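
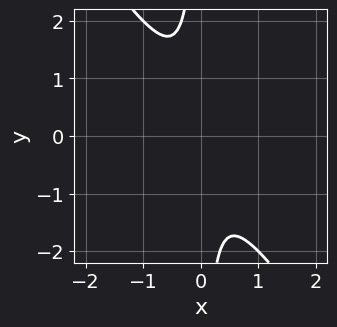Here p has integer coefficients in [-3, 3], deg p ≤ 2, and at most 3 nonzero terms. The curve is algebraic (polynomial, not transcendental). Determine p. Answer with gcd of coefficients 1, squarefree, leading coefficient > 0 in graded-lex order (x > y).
deg p = 2. No degree-1 curve has this shape.
Reading off the gridlines: the curve avoids every integer x-axis point in the box; the curve avoids every integer y-axis point in the box.
Assembling these constraints gives the stated polynomial.

3*x^2 + 2*x*y + 1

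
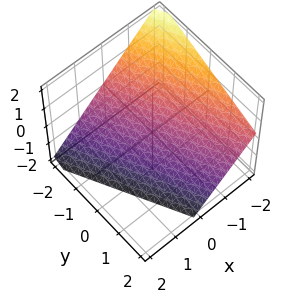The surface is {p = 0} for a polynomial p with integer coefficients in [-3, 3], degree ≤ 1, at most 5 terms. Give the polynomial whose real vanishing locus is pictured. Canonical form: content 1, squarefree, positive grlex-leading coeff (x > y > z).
1. deg p = 1. Every cross-section is a straight line — this is a plane.
2. Reading off the gridlines: it crosses the x-axis at the gridline x = -1; it meets the z-axis at z = -1 (among the integer gridlines); it meets the y-axis at y = -2 (among the integer gridlines).
3. Matching integer coefficients to the picture gives p.

2*x + y + 2*z + 2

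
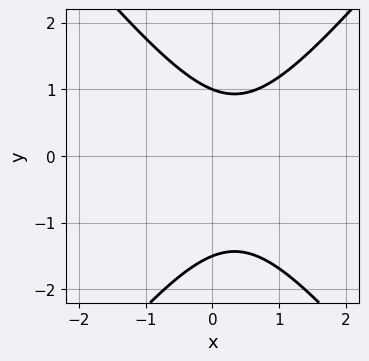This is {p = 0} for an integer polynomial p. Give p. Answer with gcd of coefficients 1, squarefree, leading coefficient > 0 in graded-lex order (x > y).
3*x^2 - 2*y^2 - 2*x - y + 3

(a) Degree: no degree-1 curve has this shape, so deg p = 2.
(b) Checking where it meets the axes: it crosses the y-axis at the gridline y = 1; no x-intercept at any integer in the box.
(c) These observations pin down the coefficients.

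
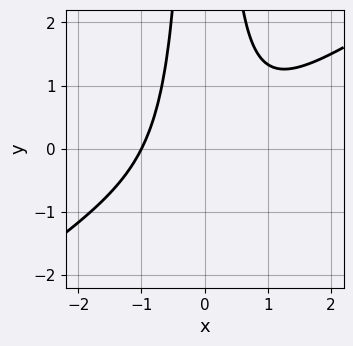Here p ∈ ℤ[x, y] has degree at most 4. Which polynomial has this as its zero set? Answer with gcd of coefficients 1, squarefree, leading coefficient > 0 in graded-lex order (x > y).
2*x^3 - 3*x^2*y + 2

First, the degree is 3 — no degree-2 curve has this shape.
Then, from the visible intercepts: no y-intercept at any integer in the box; it meets the x-axis at x = -1 (among the integer gridlines).
Finally, the integer polynomial consistent with all of this is the stated p.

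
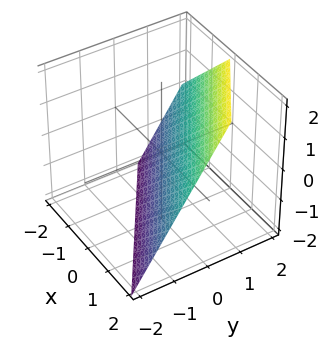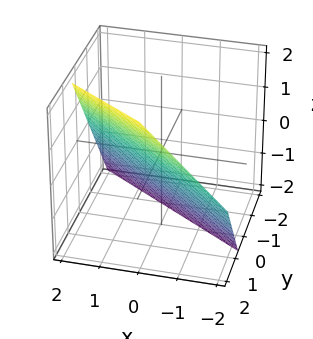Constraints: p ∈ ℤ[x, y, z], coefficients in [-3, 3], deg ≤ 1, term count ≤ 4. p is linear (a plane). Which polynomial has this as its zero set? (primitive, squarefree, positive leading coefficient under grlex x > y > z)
1. Degree: every cross-section is a straight line — this is a plane, so deg p = 1.
2. Checking where it meets the axes: it crosses the x-axis at the gridline x = 1; one z-axis crossing is at z = -1.
3. Together with the visible shape, these determine p as stated.

2*x + 3*y - 2*z - 2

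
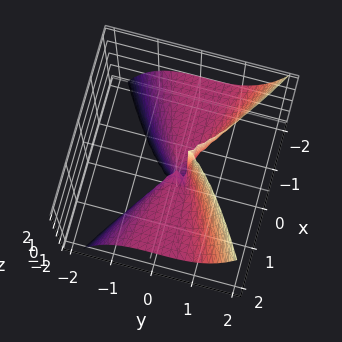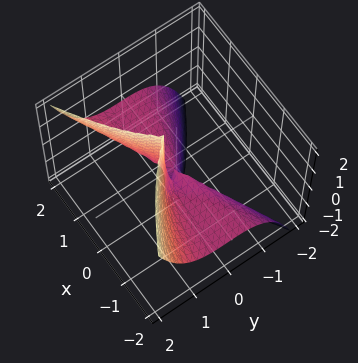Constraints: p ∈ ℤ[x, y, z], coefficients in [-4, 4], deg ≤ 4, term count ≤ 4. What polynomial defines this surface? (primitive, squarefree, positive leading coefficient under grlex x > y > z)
First, the degree is 3 — the shape is more complex than any degree-2 surface.
Next, from the axis intercepts and sections: the visible x-axis segment lies entirely on the surface; every point of the z-axis in the box is on the surface.
Finally, the integer polynomial consistent with all of this is the stated p.

2*x^2*z - 3*y^3 + y^2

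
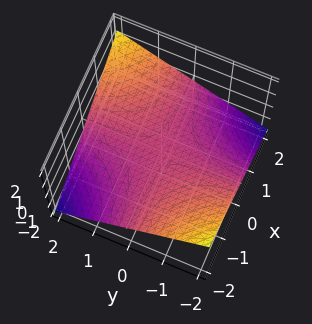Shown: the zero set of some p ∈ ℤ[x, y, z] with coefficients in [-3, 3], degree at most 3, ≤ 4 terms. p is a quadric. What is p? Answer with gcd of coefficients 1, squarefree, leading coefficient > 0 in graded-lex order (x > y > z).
x*y - 3*z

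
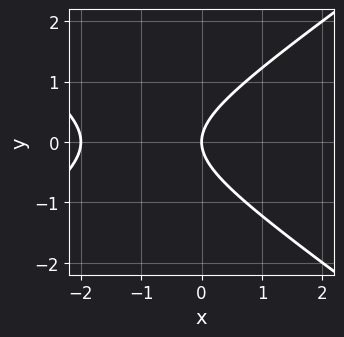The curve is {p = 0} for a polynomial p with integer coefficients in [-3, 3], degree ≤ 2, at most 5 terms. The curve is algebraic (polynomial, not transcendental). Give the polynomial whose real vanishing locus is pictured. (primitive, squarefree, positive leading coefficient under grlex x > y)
x^2 - 2*y^2 + 2*x

(a) The degree is 2 — the shape is more complex than any degree-1 curve.
(b) Symmetries: the y ↦ −y reflection is a symmetry, so y appears only in even powers.
(c) Reading off the gridlines: one y-axis crossing is at y = 0; among the integer gridlines, it crosses the x-axis at x ∈ {-2, 0}.
(d) The integer polynomial consistent with all of this is the stated p.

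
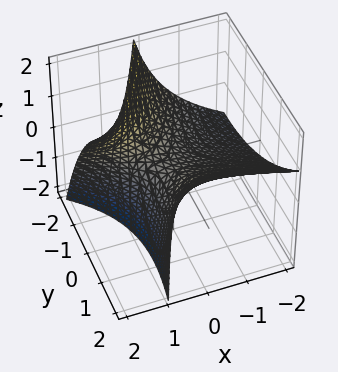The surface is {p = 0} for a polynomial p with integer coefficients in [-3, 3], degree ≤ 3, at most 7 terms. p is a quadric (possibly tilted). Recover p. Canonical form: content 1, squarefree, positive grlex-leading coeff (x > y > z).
x^2 + 2*x*y - 3*x*z - y^2 + 3*z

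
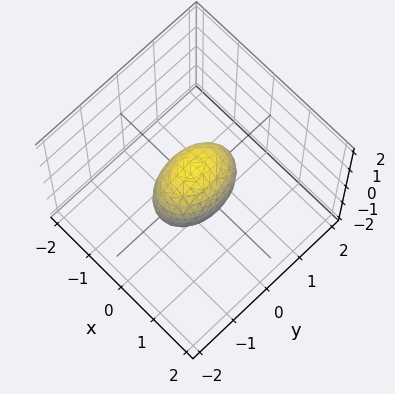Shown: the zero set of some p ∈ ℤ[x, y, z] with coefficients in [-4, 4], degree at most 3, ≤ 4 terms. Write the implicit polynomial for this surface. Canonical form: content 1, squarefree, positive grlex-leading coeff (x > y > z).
2*x^2 + y^2 + z^2 - 1

The degree is 2 — bounded and convex; a quadric.
Symmetries: it's symmetric under x → −x, forcing even powers of x; the y ↦ −y reflection is a symmetry, so y appears only in even powers; it's symmetric under z → −z, forcing even powers of z.
From the visible intercepts: the z-axis gridline crossings are at z ∈ {-1, 1}; the y-axis gridline crossings are at y ∈ {-1, 1}.
Putting this together gives p.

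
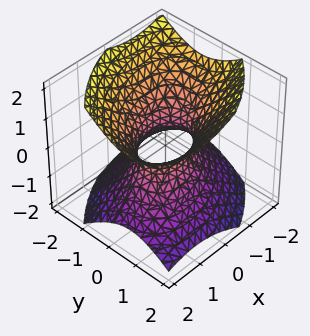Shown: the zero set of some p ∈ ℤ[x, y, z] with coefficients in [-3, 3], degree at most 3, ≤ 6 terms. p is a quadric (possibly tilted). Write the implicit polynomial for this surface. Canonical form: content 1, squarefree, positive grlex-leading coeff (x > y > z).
2*x^2 - 2*x*y + 3*y^2 - 3*z^2 - 2

First, degree: the shape is more complex than any degree-1 surface, so deg p = 2.
Next, from the visible intercepts: the x-axis gridline crossings are at x ∈ {-1, 1}; the surface avoids every integer z-axis point in the box.
Finally, putting this together gives p.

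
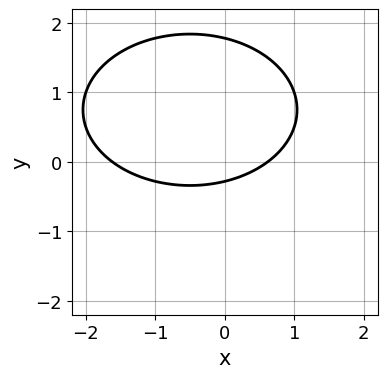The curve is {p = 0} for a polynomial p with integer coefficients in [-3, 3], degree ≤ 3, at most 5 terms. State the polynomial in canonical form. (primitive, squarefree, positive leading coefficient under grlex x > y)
x^2 + 2*y^2 + x - 3*y - 1

deg p = 2. No degree-1 curve has this shape.
The integer polynomial consistent with all of this is the stated p.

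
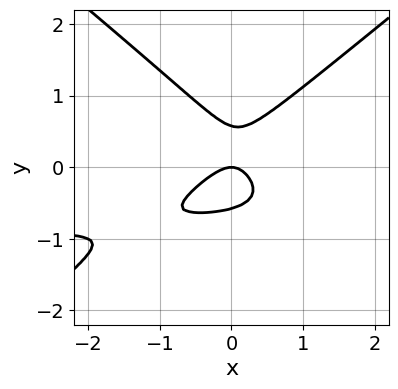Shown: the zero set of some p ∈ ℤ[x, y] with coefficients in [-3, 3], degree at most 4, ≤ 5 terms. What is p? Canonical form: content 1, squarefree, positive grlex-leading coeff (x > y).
First, the degree is 3 — a generic line meets the curve in up to 3 points.
Then, reading off the gridlines: it crosses the x-axis at the gridline x = 0; it crosses the y-axis at the gridline y = 0.
Finally, together with the visible shape, these determine p as stated.

2*x^2*y - 3*y^3 + 2*x^2 - x*y + y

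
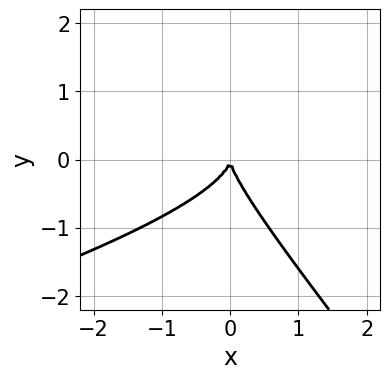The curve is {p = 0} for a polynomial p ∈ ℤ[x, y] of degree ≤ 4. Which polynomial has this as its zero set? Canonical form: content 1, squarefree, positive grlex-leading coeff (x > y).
First, deg p = 3.
Next, from the visible intercepts: it meets the x-axis at x = 0 (among the integer gridlines); it meets the y-axis at y = 0 (among the integer gridlines).
Finally, the integer polynomial consistent with all of this is the stated p.

x^2*y - 3*x*y^2 - 3*y^3 - 3*x^2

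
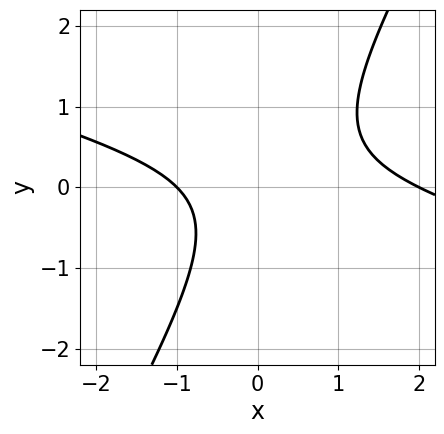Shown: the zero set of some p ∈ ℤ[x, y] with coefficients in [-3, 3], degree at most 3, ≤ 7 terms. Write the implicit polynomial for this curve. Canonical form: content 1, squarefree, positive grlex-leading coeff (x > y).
1. Degree: the shape is more complex than any degree-1 curve, so deg p = 2.
2. Against the integer gridlines: the curve avoids every integer y-axis point in the box; among the integer gridlines, it crosses the x-axis at x ∈ {-1, 2}.
3. Matching integer coefficients to the picture gives p.

x^2 + 3*x*y - 2*y^2 - x - 2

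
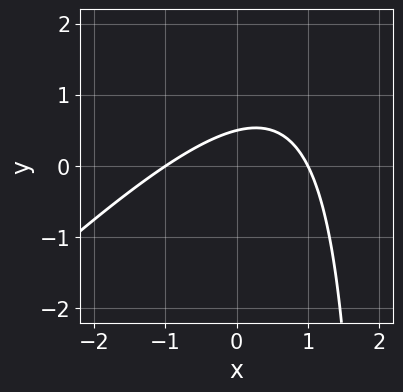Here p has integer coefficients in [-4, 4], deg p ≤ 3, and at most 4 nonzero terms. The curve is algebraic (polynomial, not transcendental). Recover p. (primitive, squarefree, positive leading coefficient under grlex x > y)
1. deg p = 2. The shape is more complex than any degree-1 curve.
2. Checking where it meets the axes: the x-axis gridline crossings are at x ∈ {-1, 1}.
3. These observations pin down the coefficients.

x^2 - x*y + 2*y - 1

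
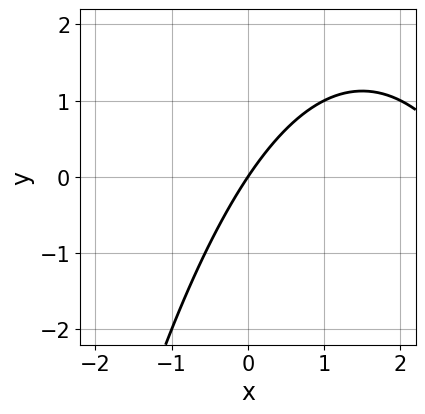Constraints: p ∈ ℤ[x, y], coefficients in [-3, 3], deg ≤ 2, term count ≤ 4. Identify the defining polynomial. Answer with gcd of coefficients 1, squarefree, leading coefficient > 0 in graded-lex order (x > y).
x^2 - 3*x + 2*y

(a) The degree is 2 — a generic line meets the curve in up to 2 points.
(b) Reading off the gridlines: it crosses the y-axis at the gridline y = 0; it crosses the x-axis at the gridline x = 0.
(c) Matching integer coefficients to the picture gives p.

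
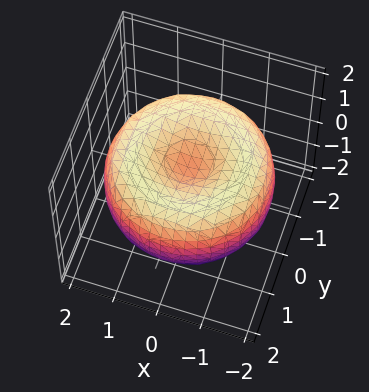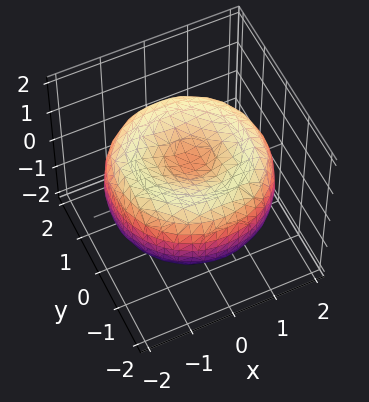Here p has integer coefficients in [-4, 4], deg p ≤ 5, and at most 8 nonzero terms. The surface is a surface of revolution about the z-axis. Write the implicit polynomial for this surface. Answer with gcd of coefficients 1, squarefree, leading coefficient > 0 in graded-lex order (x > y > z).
1. deg p = 4.
2. Symmetries: the z-axis is an axis of rotation, so x and y enter only as x² + y².
3. Reading off the gridlines: a circular section at z = 1 has radius exactly 1.
4. Fitting integer coefficients to these (and the overall shape) gives p.

x^4 + 2*x^2*y^2 + y^4 - 3*x^2 - 3*y^2 + 3*z^2 - 1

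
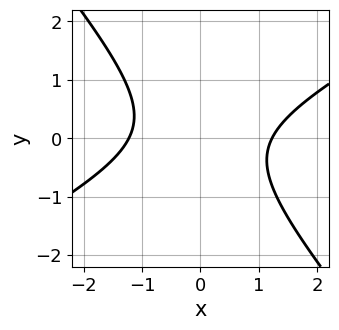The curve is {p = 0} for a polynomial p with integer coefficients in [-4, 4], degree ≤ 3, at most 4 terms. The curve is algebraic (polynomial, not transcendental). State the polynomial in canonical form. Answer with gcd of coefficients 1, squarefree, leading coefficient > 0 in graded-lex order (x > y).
2*x^2 - 2*x*y - 3*y^2 - 3

First, degree: a generic line meets the curve in up to 2 points, so deg p = 2.
Then, against the integer gridlines: the curve avoids every integer y-axis point in the box.
Finally, together with the visible shape, these determine p as stated.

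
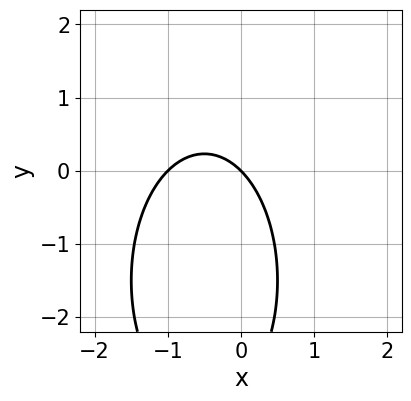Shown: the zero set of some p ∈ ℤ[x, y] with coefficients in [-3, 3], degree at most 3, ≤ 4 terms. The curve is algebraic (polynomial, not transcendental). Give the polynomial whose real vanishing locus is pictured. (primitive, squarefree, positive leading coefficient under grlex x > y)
3*x^2 + y^2 + 3*x + 3*y

(a) The degree is 2 — a generic line meets the curve in up to 2 points.
(b) From the axis intercepts and sections: among the integer gridlines, it crosses the x-axis at x ∈ {-1, 0}; one y-axis crossing is at y = 0.
(c) These observations pin down the coefficients.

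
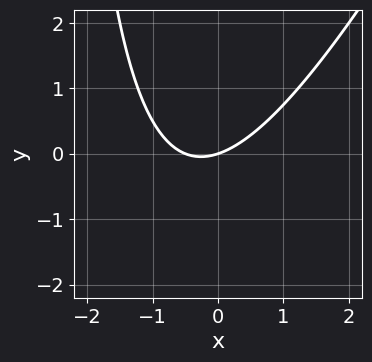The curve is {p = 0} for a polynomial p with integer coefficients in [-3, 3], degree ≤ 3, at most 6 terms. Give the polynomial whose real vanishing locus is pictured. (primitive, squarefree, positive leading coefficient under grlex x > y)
1. Degree: no degree-1 curve has this shape, so deg p = 2.
2. Reading off the gridlines: it meets the y-axis at y = 0 (among the integer gridlines); it crosses the x-axis at the gridline x = 0.
3. The integer polynomial consistent with all of this is the stated p.

2*x^2 - x*y + x - 3*y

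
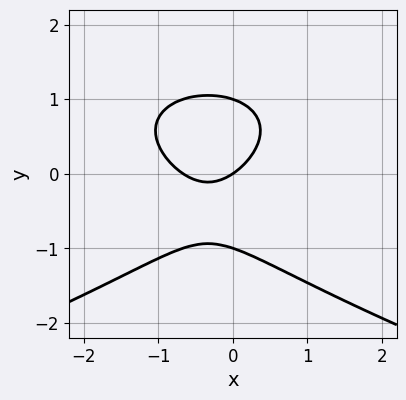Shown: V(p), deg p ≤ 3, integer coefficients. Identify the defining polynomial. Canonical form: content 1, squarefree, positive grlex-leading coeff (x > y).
Degree: the shape is more complex than any degree-2 curve, so deg p = 3.
From the axis intercepts and sections: it crosses the x-axis at the gridline x = 0; among the integer gridlines, it crosses the y-axis at y ∈ {-1, 0, 1}.
These observations pin down the coefficients.

3*y^3 + 3*x^2 + 2*x - 3*y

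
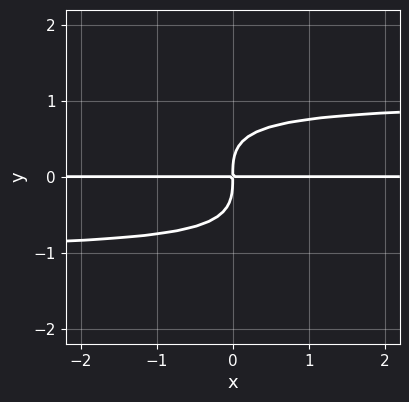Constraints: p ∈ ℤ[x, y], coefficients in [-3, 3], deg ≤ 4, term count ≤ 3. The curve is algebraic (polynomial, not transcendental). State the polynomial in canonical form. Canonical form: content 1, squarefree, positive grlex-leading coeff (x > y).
First, the degree is 4 — a generic line meets the curve in up to 4 points.
Then, reading off the gridlines: the visible x-axis segment lies entirely on the curve.
Finally, fitting integer coefficients to these (and the overall shape) gives p.

x*y^3 + y^4 - x*y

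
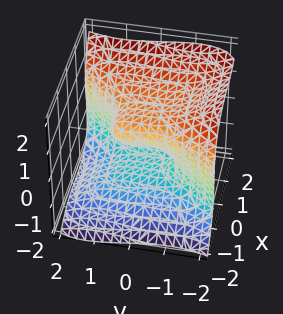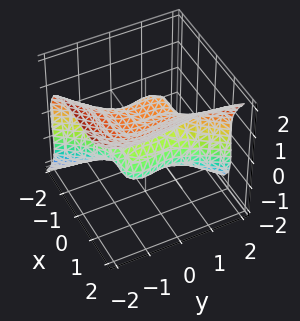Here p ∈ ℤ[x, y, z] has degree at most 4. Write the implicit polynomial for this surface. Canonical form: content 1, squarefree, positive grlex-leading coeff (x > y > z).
2*x^3 + x^2*y - y^3 - 2*z^3 + 2*z

1. The degree is 3 — a generic line meets the surface in up to 3 points.
2. Against the integer gridlines: one x-axis crossing is at x = 0; it meets the y-axis at y = 0 (among the integer gridlines); among the integer gridlines, it crosses the z-axis at z ∈ {-1, 0, 1}.
3. Fitting integer coefficients to these (and the overall shape) gives p.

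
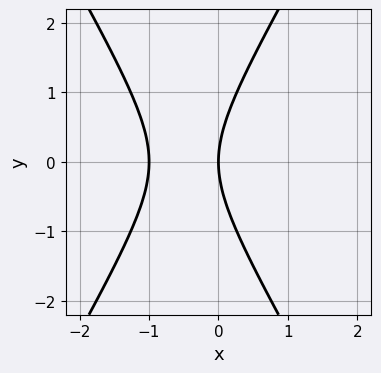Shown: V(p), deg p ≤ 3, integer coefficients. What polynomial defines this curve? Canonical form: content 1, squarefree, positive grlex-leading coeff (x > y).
3*x^2 - y^2 + 3*x

deg p = 2. No degree-1 curve has this shape.
Symmetries: it's symmetric under y → −y, forcing even powers of y.
From the axis intercepts and sections: the x-axis gridline crossings are at x ∈ {-1, 0}; one y-axis crossing is at y = 0.
Together with the visible shape, these determine p as stated.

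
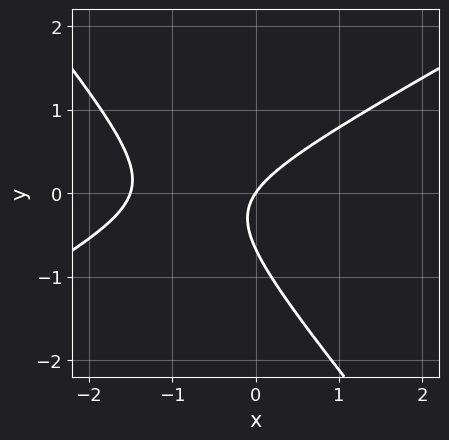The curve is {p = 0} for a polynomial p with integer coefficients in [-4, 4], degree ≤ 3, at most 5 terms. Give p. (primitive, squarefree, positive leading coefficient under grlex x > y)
2*x^2 - 2*x*y - 3*y^2 + 3*x - 2*y

First, degree: a generic line meets the curve in up to 2 points, so deg p = 2.
Then, checking where it meets the axes: it meets the x-axis at x = 0 (among the integer gridlines); it meets the y-axis at y = 0 (among the integer gridlines).
Finally, matching integer coefficients to the picture gives p.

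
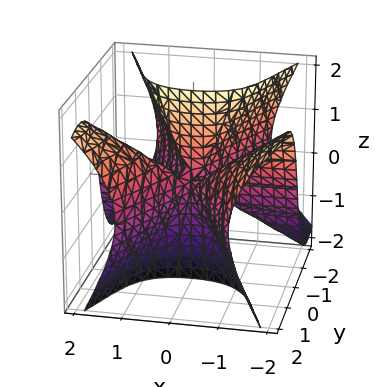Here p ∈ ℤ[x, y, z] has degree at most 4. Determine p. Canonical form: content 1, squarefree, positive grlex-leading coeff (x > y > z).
3*x^2*y - x^2*z - y^3 - 2*y*z^2

(a) Degree: no degree-2 surface has this shape, so deg p = 3.
(b) From the axis intercepts and sections: the visible x-axis segment lies entirely on the surface; every point of the z-axis in the box is on the surface; one y-axis crossing is at y = 0.
(c) Assembling these constraints gives the stated polynomial.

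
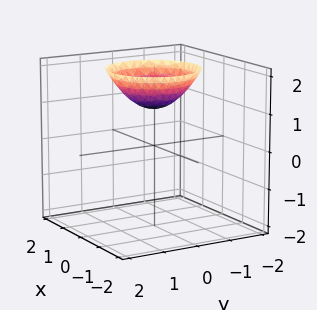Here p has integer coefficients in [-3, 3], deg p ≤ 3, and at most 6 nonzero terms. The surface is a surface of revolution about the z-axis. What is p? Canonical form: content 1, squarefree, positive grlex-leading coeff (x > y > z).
1. Degree: the shape is more complex than any degree-1 surface, so deg p = 2.
2. Symmetry: the surface is invariant under rotation about z: p = q(x² + y², z).
3. From the axis intercepts and sections: it misses every integer gridline on the x-axis; the surface avoids every integer y-axis point in the box; a circular section at z = 2 has radius between 1 and 2.
4. These observations pin down the coefficients. Check: (0, 0, 1) on the z-axis lies on the surface, and p(0, 0, 1) = 0. ✓

2*x^2 + 2*y^2 - 3*z + 3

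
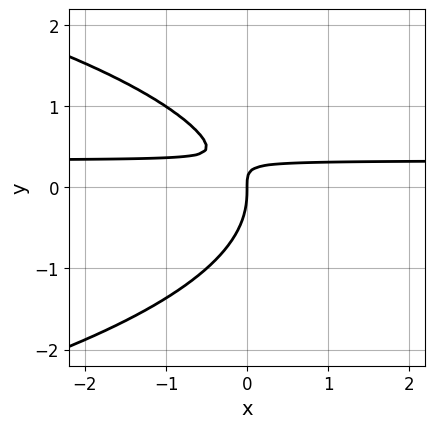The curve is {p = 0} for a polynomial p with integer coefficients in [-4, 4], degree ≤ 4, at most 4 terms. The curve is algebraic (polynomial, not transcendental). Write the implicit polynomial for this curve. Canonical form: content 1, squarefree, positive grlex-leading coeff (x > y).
2*y^3 + 3*x*y - x

1. The degree is 3 — a generic line meets the curve in up to 3 points.
2. Reading off the gridlines: it crosses the y-axis at the gridline y = 0; it crosses the x-axis at the gridline x = 0.
3. These observations pin down the coefficients.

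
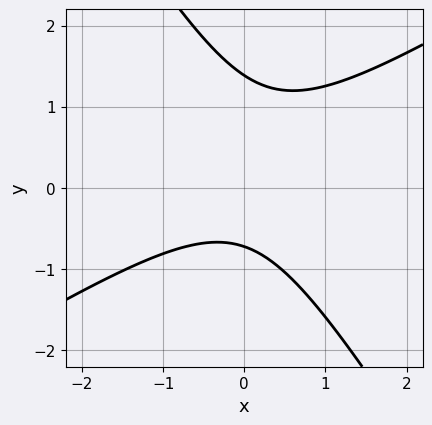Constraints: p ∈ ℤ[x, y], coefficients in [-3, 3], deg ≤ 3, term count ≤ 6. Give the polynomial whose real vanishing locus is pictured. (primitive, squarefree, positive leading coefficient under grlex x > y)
First, the degree is 2 — a generic line meets the curve in up to 2 points.
Next, from the axis intercepts and sections: no x-intercept at any integer in the box.
Finally, putting this together gives p.

3*x^2 - 3*x*y - 3*y^2 + 2*y + 3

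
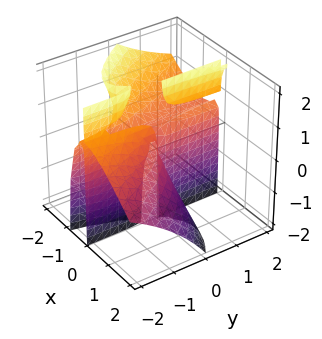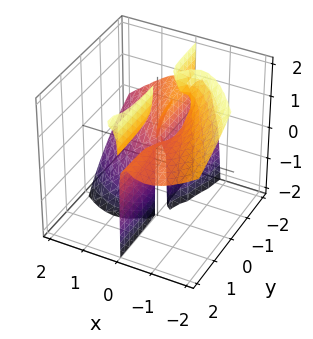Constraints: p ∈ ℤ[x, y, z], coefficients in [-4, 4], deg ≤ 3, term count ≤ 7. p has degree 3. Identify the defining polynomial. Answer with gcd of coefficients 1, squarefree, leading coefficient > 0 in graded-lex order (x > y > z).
1. The picture has 2 separate pieces. Treating them together as one polynomial.
2. deg p = 3. A generic line meets the surface in up to 3 points.
3. From the visible intercepts: the visible z-axis segment lies entirely on the surface; the visible y-axis segment lies entirely on the surface.
4. Putting this together gives p.

2*x^3 + x^2*y + 2*x^2*z - x*y*z + x*y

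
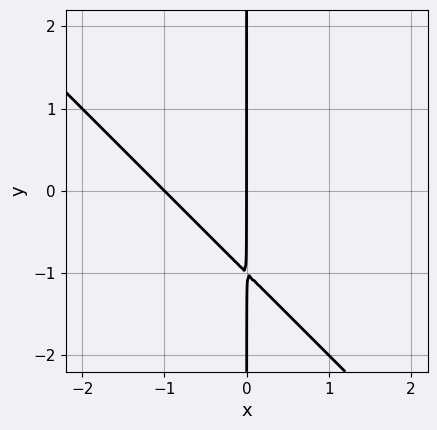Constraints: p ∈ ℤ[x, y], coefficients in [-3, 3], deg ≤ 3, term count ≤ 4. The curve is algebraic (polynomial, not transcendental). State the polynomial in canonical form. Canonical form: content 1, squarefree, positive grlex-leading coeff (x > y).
x^2 + x*y + x

First, degree: no degree-1 curve has this shape, so deg p = 2.
Then, from the visible intercepts: among the integer gridlines, it crosses the x-axis at x ∈ {-1, 0}; the visible y-axis segment lies entirely on the curve.
Finally, these observations pin down the coefficients.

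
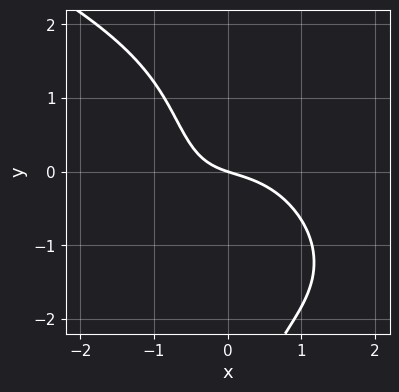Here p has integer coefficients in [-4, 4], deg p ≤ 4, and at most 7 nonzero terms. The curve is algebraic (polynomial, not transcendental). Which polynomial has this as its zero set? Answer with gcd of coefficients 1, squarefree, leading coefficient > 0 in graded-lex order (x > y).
x*y^3 - 2*x^3 - 2*x*y - x - 3*y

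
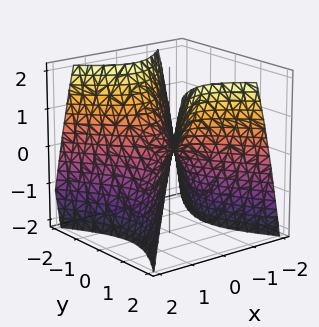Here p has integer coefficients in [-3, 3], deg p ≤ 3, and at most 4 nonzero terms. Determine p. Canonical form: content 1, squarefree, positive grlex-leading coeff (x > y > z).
3*x^2 - 2*y^2 + 2*z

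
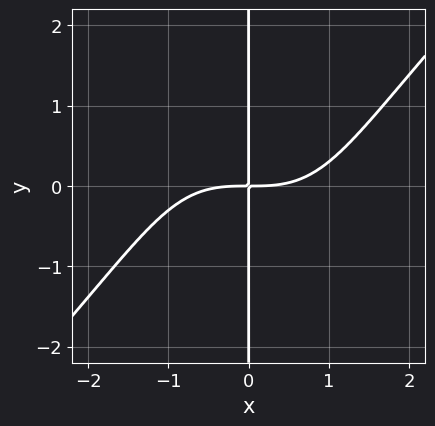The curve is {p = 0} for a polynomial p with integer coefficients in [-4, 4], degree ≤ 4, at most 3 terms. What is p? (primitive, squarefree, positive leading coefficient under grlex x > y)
The degree is 4 — no degree-3 curve has this shape.
Checking where it meets the axes: every point of the y-axis in the box is on the curve.
Solving for integer coefficients yields p as stated.

x^4 - x^2*y^2 - 3*x*y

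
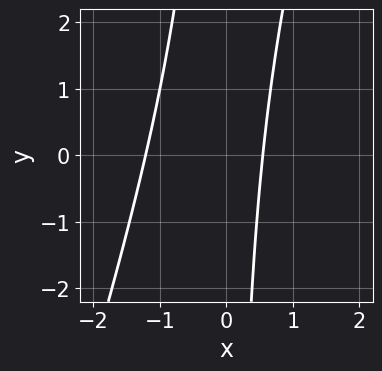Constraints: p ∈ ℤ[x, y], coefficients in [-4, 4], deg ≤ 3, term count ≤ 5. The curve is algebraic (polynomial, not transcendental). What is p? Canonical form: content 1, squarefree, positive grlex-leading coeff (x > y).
3*x^2 - x*y + 2*x - 2

The degree is 2 — no degree-1 curve has this shape.
Observable constraints: it misses every integer gridline on the y-axis.
Matching integer coefficients to the picture gives p.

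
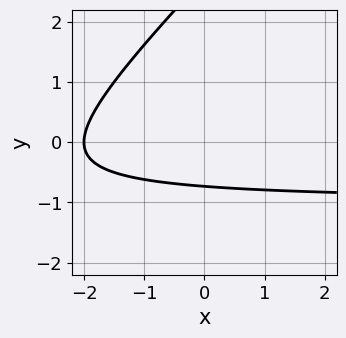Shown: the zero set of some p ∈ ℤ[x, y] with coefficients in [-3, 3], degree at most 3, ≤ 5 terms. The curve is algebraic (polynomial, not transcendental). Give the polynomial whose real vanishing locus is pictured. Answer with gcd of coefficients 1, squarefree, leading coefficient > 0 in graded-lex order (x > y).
deg p = 2. No degree-1 curve has this shape.
From the visible intercepts: one x-axis crossing is at x = -2.
Solving for integer coefficients yields p as stated.

x*y - y^2 + x + 2*y + 2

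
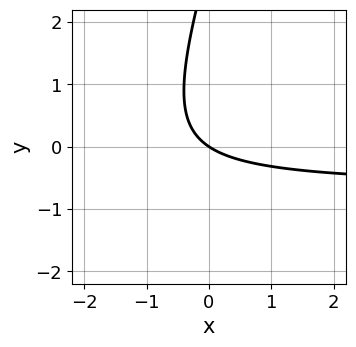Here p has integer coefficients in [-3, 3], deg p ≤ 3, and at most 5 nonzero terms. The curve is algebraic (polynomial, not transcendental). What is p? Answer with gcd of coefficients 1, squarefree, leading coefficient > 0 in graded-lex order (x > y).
1. Degree: a generic line meets the curve in up to 2 points, so deg p = 2.
2. Checking where it meets the axes: it crosses the y-axis at the gridline y = 0; it meets the x-axis at x = 0 (among the integer gridlines).
3. Putting this together gives p.

3*x*y - y^2 + 2*x + 3*y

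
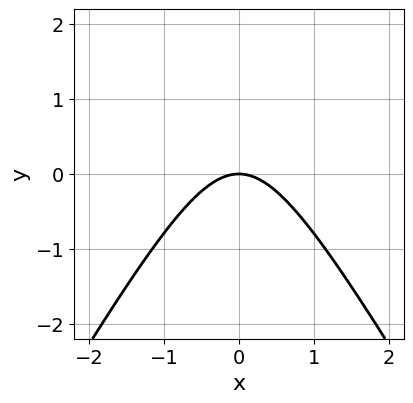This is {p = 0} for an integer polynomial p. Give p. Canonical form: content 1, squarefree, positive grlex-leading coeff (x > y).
3*x^2 - y^2 + 3*y

1. The degree is 2 — the shape is more complex than any degree-1 curve.
2. Symmetries: mirror symmetry x ↦ −x ⇒ only even powers of x.
3. Against the integer gridlines: one x-axis crossing is at x = 0; one y-axis crossing is at y = 0.
4. These observations pin down the coefficients.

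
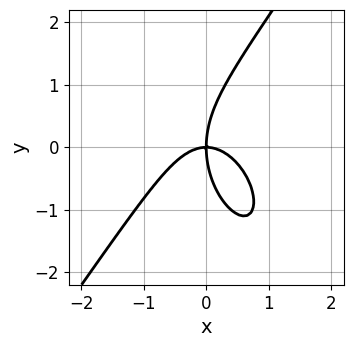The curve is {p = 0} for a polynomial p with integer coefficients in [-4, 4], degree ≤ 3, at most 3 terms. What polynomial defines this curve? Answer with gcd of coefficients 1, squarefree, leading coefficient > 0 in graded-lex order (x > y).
Degree: the shape is more complex than any degree-2 curve, so deg p = 3.
Observable constraints: one x-axis crossing is at x = 0; one y-axis crossing is at y = 0.
Together with the visible shape, these determine p as stated.

3*x^3 - y^3 + 3*x*y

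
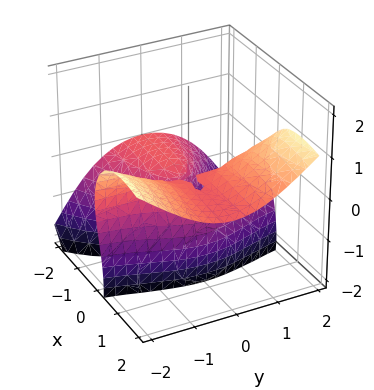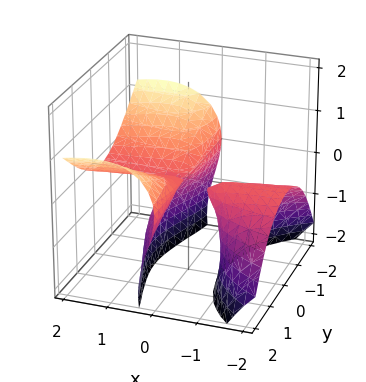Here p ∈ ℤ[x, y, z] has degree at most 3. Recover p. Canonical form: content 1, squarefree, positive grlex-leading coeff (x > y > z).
First, the picture has 2 separate pieces.
Next, deg p = 3.
Next, against the integer gridlines: the visible y-axis segment lies entirely on the surface; every point of the x-axis in the box is on the surface.
Finally, solving for integer coefficients yields p as stated.

3*x^2*z - 2*x*y^2 + z^3 + 3*z^2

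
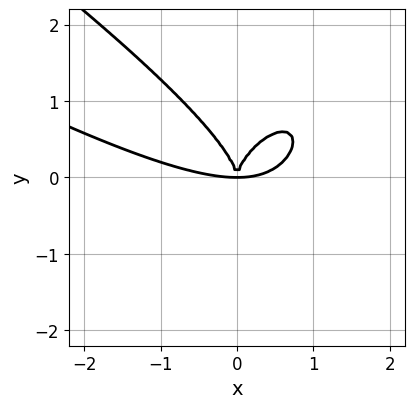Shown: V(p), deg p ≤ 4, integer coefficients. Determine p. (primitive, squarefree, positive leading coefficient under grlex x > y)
x^4 + 2*x^3*y + 2*y^4 - 3*x^2*y

Degree: a generic line meets the curve in up to 4 points, so deg p = 4.
The integer polynomial consistent with all of this is the stated p.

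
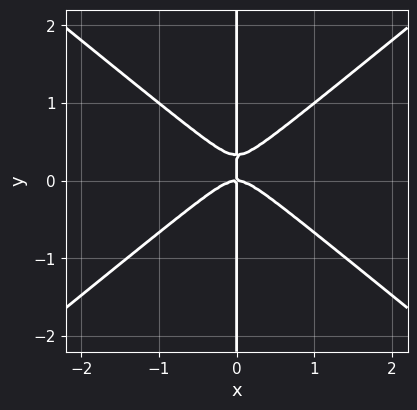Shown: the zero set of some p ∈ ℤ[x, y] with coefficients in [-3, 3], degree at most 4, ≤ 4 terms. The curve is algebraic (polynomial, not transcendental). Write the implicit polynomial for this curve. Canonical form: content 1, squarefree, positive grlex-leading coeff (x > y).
2*x^3 - 3*x*y^2 + x*y

(a) The degree is 3 — the shape is more complex than any degree-2 curve.
(b) From the axis intercepts and sections: the visible y-axis segment lies entirely on the curve; it meets the x-axis at x = 0 (among the integer gridlines).
(c) Together with the visible shape, these determine p as stated.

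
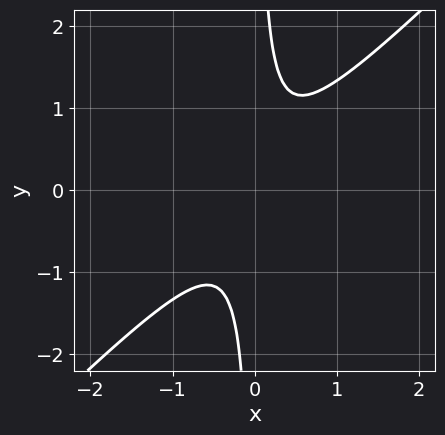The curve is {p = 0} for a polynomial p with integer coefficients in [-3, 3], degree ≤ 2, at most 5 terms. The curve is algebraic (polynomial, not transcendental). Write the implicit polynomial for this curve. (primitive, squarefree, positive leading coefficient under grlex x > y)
1. The degree is 2 — no degree-1 curve has this shape.
2. Observable constraints: no x-intercept at any integer in the box; the curve avoids every integer y-axis point in the box.
3. These observations pin down the coefficients.

3*x^2 - 3*x*y + 1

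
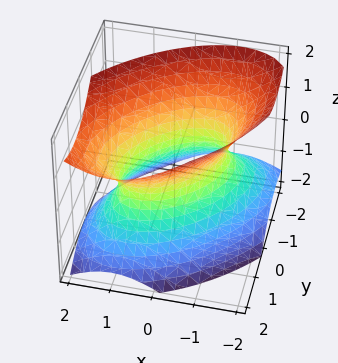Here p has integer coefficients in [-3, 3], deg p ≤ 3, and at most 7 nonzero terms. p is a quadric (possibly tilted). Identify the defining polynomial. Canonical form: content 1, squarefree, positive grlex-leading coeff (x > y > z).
First, deg p = 2.
Then, from the axis intercepts and sections: the y-axis gridline crossings are at y ∈ {-1, 1}; the x-axis gridline crossings are at x ∈ {-1, 1}; it misses every integer gridline on the z-axis.
Finally, assembling these constraints gives the stated polynomial.

3*x^2 - 3*x*y + 3*y^2 - y*z - 3*z^2 - 3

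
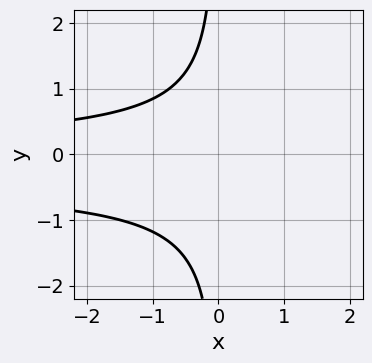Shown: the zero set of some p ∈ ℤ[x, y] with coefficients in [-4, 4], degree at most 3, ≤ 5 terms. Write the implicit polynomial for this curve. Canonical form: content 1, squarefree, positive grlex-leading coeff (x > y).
1. Degree: no degree-2 curve has this shape, so deg p = 3.
2. From the axis intercepts and sections: no y-intercept at any integer in the box; the curve avoids every integer x-axis point in the box.
3. Assembling these constraints gives the stated polynomial.

3*x*y^2 + x*y + 3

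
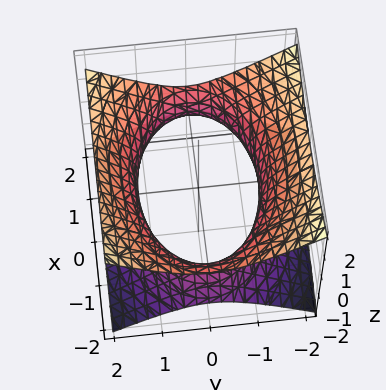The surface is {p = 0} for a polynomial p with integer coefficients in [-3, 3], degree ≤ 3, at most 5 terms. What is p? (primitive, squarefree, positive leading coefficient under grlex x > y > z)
First, the degree is 2 — one connected sheet with a waist; a quadric.
Then, symmetries: it's symmetric under x → −x, forcing even powers of x; it's symmetric under z → −z, forcing even powers of z; it's symmetric under y → −y, forcing even powers of y.
Then, observable constraints: the surface avoids every integer z-axis point in the box.
Finally, putting this together gives p.

x^2 + 2*y^2 - 3*z^2 - 3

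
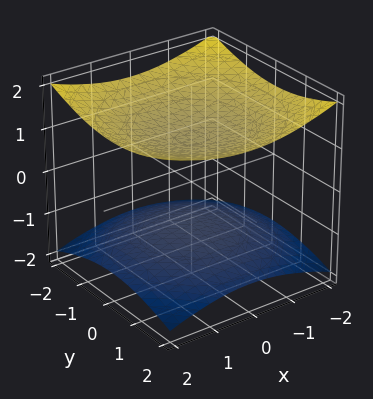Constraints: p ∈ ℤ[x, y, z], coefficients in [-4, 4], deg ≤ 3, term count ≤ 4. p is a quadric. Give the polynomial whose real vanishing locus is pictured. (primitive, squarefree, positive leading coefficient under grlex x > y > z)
x^2 + y^2 - 3*z^2 + 3

1. There are 2 components. They look like related sheets of one shape, so recover p as a whole.
2. deg p = 2. Two sheets facing apart; a quadric.
3. Symmetries: the z ↦ −z reflection is a symmetry, so z appears only in even powers; rotational symmetry about the z-axis ⇒ p depends on x, y only through x² + y².
4. Observable constraints: the z-axis gridline crossings are at z ∈ {-1, 1}; no y-intercept at any integer in the box.
5. Solving for integer coefficients yields p as stated.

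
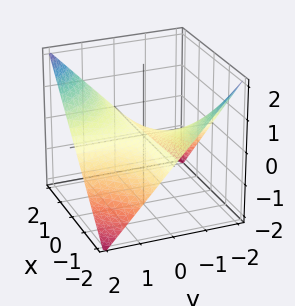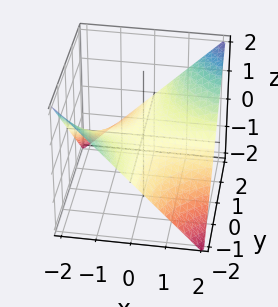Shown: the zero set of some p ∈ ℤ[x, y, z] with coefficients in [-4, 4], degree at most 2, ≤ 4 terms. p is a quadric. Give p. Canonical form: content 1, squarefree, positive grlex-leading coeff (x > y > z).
x*y - 2*z

First, deg p = 2. A hyperbolic paraboloid; a quadric.
Then, against the integer gridlines: every point of the y-axis in the box is on the surface; it meets the z-axis at z = 0 (among the integer gridlines); every point of the x-axis in the box is on the surface.
Finally, together with the visible shape, these determine p as stated.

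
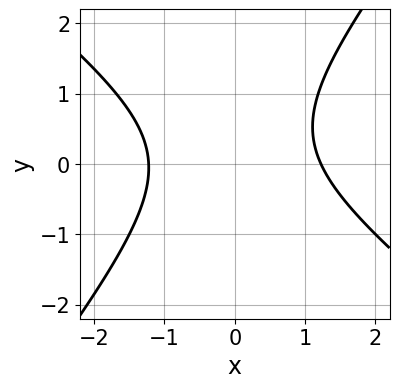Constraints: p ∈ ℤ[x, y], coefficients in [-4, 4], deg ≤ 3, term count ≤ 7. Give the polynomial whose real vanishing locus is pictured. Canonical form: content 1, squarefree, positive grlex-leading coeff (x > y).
2*x^2 + x*y - 2*y^2 + y - 3

The degree is 2 — the shape is more complex than any degree-1 curve.
From the visible intercepts: no y-intercept at any integer in the box.
Putting this together gives p.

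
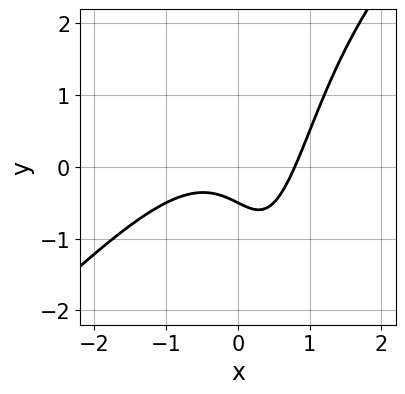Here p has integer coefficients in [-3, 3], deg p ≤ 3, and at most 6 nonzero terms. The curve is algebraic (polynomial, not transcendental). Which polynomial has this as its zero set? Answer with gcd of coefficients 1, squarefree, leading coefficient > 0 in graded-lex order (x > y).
First, the degree is 3 — the shape is more complex than any degree-2 curve.
Finally, putting this together gives p.

2*x^3 - 2*x^2*y + 2*x*y - 2*y - 1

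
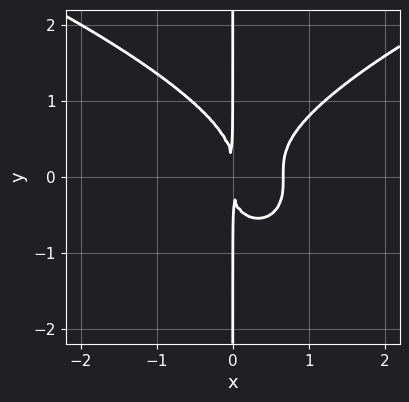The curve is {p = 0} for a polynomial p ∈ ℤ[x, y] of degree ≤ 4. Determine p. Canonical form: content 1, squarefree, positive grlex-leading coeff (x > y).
First, degree: the shape is more complex than any degree-3 curve, so deg p = 4.
Then, against the integer gridlines: the visible y-axis segment lies entirely on the curve.
Finally, the integer polynomial consistent with all of this is the stated p.

2*x*y^3 - 3*x^3 + 2*x^2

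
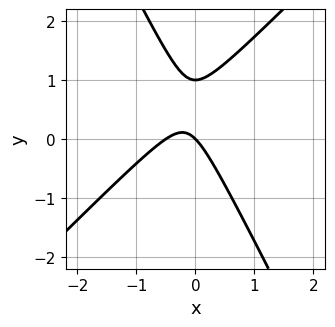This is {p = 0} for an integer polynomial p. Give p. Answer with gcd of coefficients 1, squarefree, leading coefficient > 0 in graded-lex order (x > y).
First, deg p = 2. The shape is more complex than any degree-1 curve.
Next, observable constraints: one x-axis crossing is at x = 0; among the integer gridlines, it crosses the y-axis at y ∈ {0, 1}.
Finally, the integer polynomial consistent with all of this is the stated p.

2*x^2 - x*y - y^2 + x + y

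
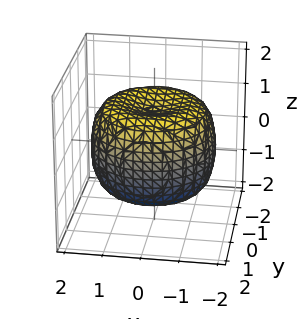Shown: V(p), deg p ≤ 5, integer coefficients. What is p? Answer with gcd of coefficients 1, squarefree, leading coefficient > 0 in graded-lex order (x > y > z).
x^4 + 2*x^2*y^2 + y^4 - 2*x^2 - 2*y^2 + 2*z^2 - 2

1. deg p = 4. A generic line meets the surface in up to 4 points.
2. Symmetries: the surface is invariant under rotation about z: p = q(x² + y², z).
3. From the visible intercepts: among the integer gridlines, it crosses the z-axis at z ∈ {-1, 1}; a circular section at z = -1 has radius between 1 and 2.
4. Together with the visible shape, these determine p as stated.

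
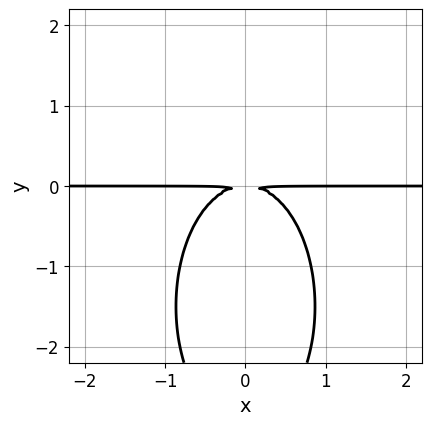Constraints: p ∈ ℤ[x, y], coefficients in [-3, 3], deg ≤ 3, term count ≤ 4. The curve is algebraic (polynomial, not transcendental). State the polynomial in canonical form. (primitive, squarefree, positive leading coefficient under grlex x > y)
3*x^2*y + y^3 + 3*y^2

The degree is 3 — a generic line meets the curve in up to 3 points.
Symmetries: mirror symmetry x ↦ −x ⇒ only even powers of x.
Against the integer gridlines: every point of the x-axis in the box is on the curve.
These observations pin down the coefficients.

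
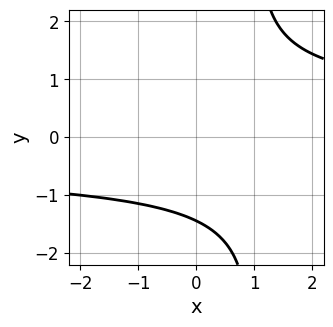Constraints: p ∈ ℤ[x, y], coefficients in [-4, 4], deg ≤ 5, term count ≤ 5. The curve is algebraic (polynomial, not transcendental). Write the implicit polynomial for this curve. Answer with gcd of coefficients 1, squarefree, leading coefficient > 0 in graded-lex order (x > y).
First, the degree is 4 — a generic line meets the curve in up to 4 points.
Next, checking where it meets the axes: it misses every integer gridline on the x-axis.
Finally, the integer polynomial consistent with all of this is the stated p.

x*y^3 - y^3 - 3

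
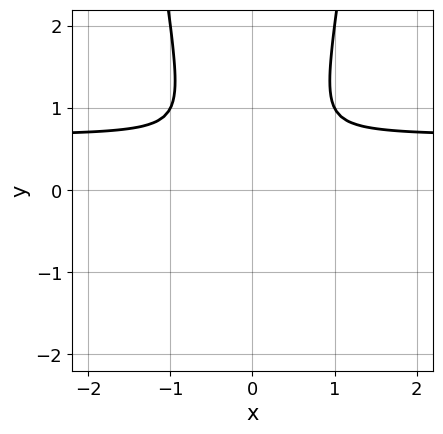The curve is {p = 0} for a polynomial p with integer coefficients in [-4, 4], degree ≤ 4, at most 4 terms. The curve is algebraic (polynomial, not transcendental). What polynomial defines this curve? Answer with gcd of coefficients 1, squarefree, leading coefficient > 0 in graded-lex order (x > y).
First, deg p = 3.
Next, symmetries: mirror symmetry x ↦ −x ⇒ only even powers of x.
Finally, assembling these constraints gives the stated polynomial.

3*x^2*y - 2*x^2 - y^2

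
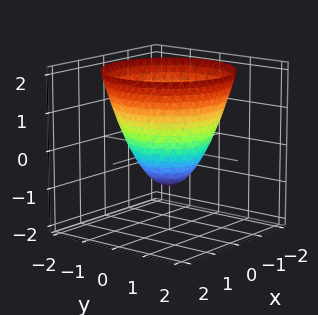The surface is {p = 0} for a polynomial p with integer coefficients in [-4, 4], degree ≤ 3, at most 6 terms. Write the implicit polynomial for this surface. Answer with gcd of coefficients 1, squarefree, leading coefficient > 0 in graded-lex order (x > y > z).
x^2 + y^2 - z - 1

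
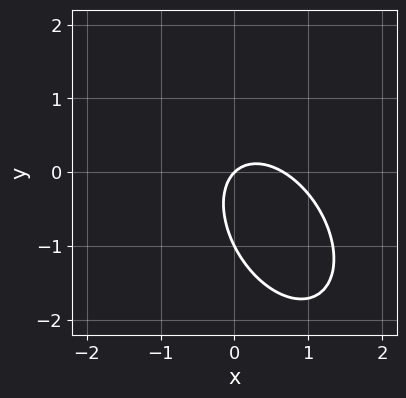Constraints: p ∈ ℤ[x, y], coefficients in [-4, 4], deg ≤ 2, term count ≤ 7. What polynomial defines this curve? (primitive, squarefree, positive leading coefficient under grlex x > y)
First, degree: no degree-1 curve has this shape, so deg p = 2.
Next, reading off the gridlines: the y-axis gridline crossings are at y ∈ {-1, 0}; it crosses the x-axis at the gridline x = 0.
Finally, these observations pin down the coefficients.

3*x^2 + 2*x*y + 2*y^2 - 2*x + 2*y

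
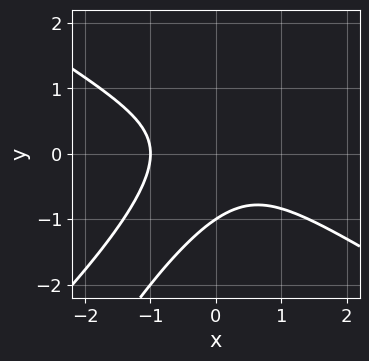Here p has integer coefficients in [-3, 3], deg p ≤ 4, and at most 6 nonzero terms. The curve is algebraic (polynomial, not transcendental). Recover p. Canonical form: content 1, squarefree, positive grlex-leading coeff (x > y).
1. Degree: a generic line meets the curve in up to 3 points, so deg p = 3.
2. Reading off the gridlines: one x-axis crossing is at x = -1; it crosses the y-axis at the gridline y = -1.
3. Together with the visible shape, these determine p as stated.

x^3 - 2*x*y^2 + y^3 + 1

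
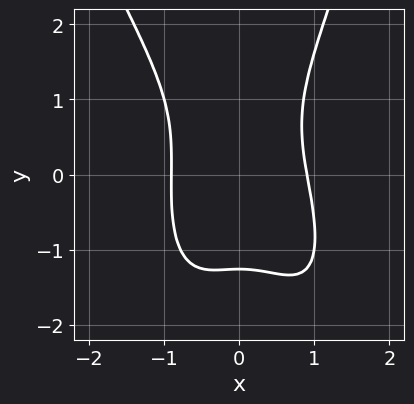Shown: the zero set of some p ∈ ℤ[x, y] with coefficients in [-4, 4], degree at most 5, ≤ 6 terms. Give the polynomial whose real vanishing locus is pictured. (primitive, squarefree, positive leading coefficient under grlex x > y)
3*x^4 + x^3*y + x^2*y - y^3 - 2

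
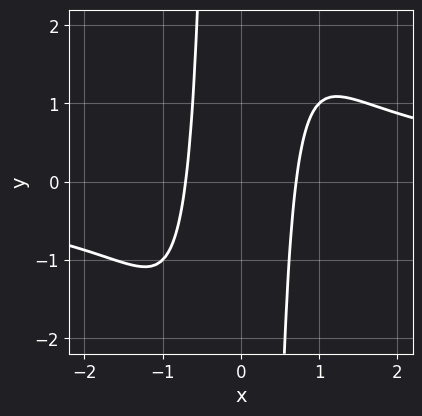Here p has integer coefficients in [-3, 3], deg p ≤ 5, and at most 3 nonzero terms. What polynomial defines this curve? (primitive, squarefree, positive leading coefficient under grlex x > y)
(a) deg p = 4. The shape is more complex than any degree-3 curve.
(b) Observable constraints: the curve avoids every integer y-axis point in the box.
(c) These observations pin down the coefficients.

x^3*y - 2*x^2 + 1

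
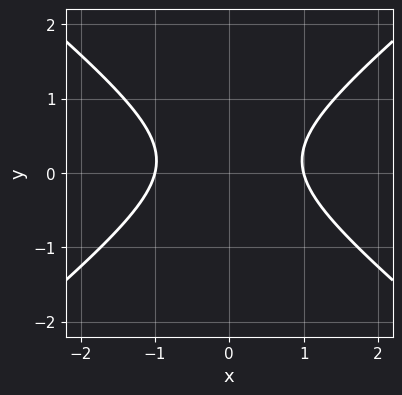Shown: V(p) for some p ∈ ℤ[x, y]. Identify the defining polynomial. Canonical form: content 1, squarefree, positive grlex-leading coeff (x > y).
2*x^2 - 3*y^2 + y - 2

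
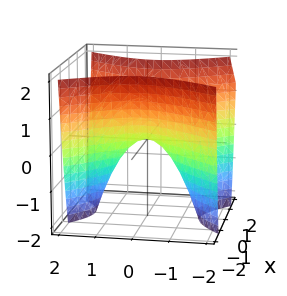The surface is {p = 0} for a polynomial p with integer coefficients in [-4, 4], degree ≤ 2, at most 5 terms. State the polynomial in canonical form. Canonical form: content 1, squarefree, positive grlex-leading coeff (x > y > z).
1. Degree: a saddle surface; a quadric, so deg p = 2.
2. Symmetries: it's symmetric under y → −y, forcing even powers of y; mirror symmetry x ↦ −x ⇒ only even powers of x.
3. From the visible intercepts: it crosses the y-axis at the gridline y = 0; one x-axis crossing is at x = 0; one z-axis crossing is at z = 0.
4. Putting this together gives p.

3*x^2 - 2*y^2 - 2*z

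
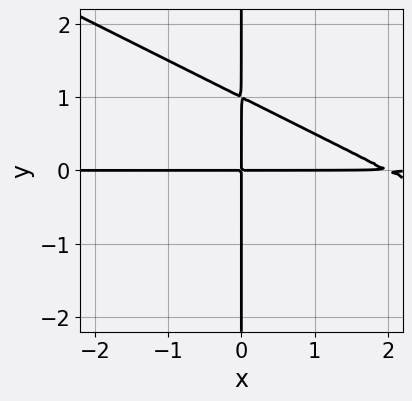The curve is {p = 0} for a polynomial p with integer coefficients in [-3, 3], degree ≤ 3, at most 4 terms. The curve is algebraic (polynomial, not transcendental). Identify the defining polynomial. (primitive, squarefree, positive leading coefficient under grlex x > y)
x^2*y + 2*x*y^2 - 2*x*y

The degree is 3 — no degree-2 curve has this shape.
Against the integer gridlines: every point of the y-axis in the box is on the curve; the visible x-axis segment lies entirely on the curve.
Solving for integer coefficients yields p as stated.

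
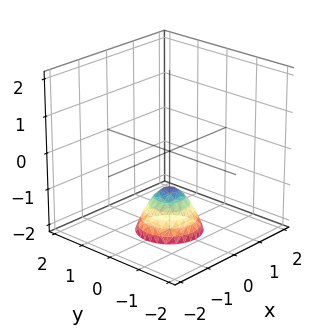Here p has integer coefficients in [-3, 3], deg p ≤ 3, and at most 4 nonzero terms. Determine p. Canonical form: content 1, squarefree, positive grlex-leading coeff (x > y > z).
3*x^2 + 3*y^2 + 2*z + 2

First, deg p = 2. No degree-1 surface has this shape.
Then, by symmetry, the surface is invariant under rotation about z: p = q(x² + y², z).
Then, from the visible intercepts: it misses every integer gridline on the y-axis; it crosses the z-axis at the gridline z = -1; a circular section at z = -2 has radius between 0 and 1.
Finally, the integer polynomial consistent with all of this is the stated p.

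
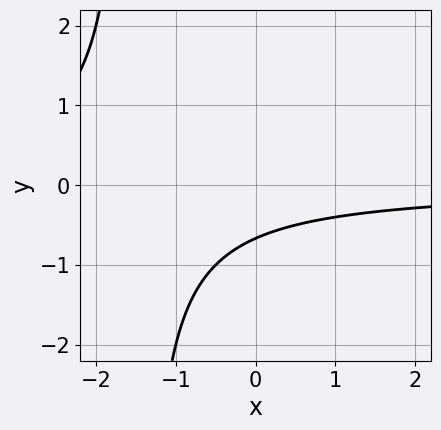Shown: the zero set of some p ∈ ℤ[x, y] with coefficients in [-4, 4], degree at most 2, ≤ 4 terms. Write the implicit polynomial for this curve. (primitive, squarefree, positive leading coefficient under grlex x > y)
2*x*y + 3*y + 2

First, degree: no degree-1 curve has this shape, so deg p = 2.
Next, from the visible intercepts: no x-intercept at any integer in the box.
Finally, these observations pin down the coefficients.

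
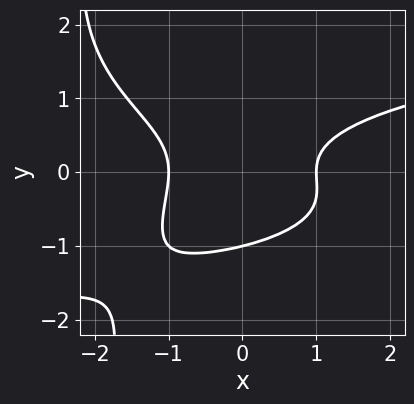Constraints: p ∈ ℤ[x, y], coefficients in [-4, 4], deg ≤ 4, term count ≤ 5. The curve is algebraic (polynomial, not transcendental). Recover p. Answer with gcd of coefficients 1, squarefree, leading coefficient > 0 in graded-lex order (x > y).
x*y^3 + 2*y^3 - x^2 + y^2 + 1

1. Degree: no degree-3 curve has this shape, so deg p = 4.
2. From the axis intercepts and sections: the x-axis gridline crossings are at x ∈ {-1, 1}; it meets the y-axis at y = -1 (among the integer gridlines).
3. Together with the visible shape, these determine p as stated.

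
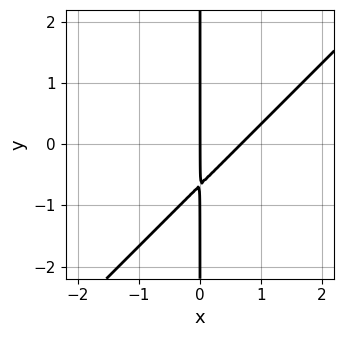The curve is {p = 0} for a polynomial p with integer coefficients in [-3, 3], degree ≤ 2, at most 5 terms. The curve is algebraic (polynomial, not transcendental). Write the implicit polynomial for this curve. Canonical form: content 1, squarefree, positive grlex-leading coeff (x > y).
3*x^2 - 3*x*y - 2*x

(a) deg p = 2.
(b) Reading off the gridlines: it crosses the x-axis at the gridline x = 0; every point of the y-axis in the box is on the curve.
(c) Matching integer coefficients to the picture gives p.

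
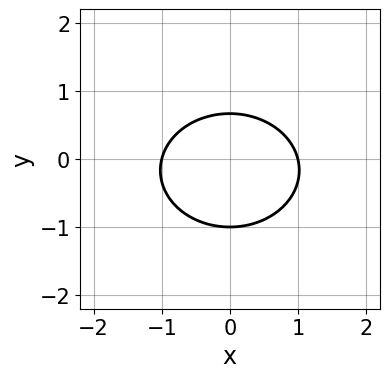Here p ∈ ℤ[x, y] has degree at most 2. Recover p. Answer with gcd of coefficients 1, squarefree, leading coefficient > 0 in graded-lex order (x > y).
2*x^2 + 3*y^2 + y - 2

First, the degree is 2 — the shape is more complex than any degree-1 curve.
Then, symmetries: mirror symmetry x ↦ −x ⇒ only even powers of x.
Next, observable constraints: it meets the y-axis at y = -1 (among the integer gridlines); among the integer gridlines, it crosses the x-axis at x ∈ {-1, 1}.
Finally, together with the visible shape, these determine p as stated.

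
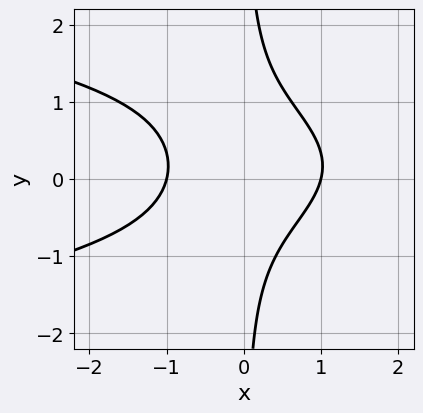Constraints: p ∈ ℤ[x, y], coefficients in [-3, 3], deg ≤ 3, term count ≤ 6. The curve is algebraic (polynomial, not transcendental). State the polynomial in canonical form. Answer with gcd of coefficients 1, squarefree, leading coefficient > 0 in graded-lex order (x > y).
(a) Degree: the shape is more complex than any degree-2 curve, so deg p = 3.
(b) Against the integer gridlines: the x-axis gridline crossings are at x ∈ {-1, 1}; no y-intercept at any integer in the box.
(c) Together with the visible shape, these determine p as stated.

3*x*y^2 + 2*x^2 - x*y - 2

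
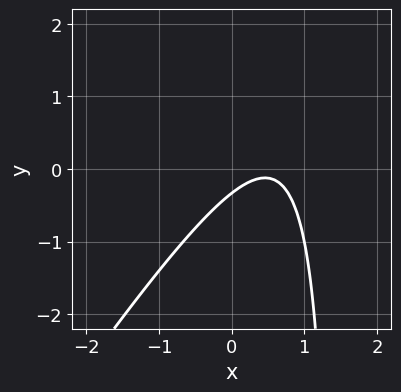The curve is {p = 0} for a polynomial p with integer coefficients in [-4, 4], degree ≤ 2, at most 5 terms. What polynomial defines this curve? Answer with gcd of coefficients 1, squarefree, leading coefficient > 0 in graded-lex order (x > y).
3*x^2 - 2*x*y - 3*x + 3*y + 1

1. The degree is 2 — no degree-1 curve has this shape.
2. Against the integer gridlines: the curve avoids every integer x-axis point in the box.
3. Matching integer coefficients to the picture gives p.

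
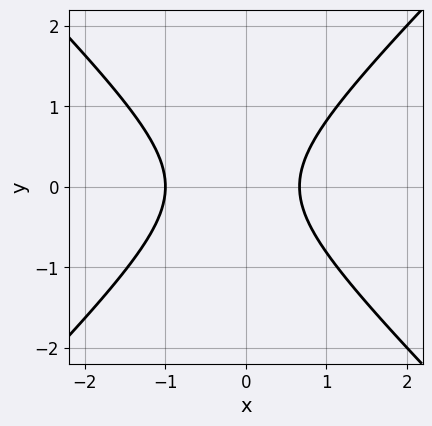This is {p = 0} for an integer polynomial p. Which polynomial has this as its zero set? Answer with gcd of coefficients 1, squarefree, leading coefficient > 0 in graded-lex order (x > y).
3*x^2 - 3*y^2 + x - 2

Degree: the shape is more complex than any degree-1 curve, so deg p = 2.
Symmetries: it's symmetric under y → −y, forcing even powers of y.
Checking where it meets the axes: the curve avoids every integer y-axis point in the box; it meets the x-axis at x = -1 (among the integer gridlines).
Assembling these constraints gives the stated polynomial.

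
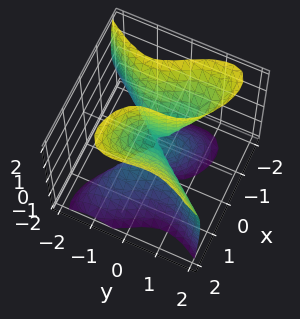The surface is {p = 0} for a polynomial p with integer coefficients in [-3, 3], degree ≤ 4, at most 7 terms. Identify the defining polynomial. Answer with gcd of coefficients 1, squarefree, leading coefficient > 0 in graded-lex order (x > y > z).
(a) deg p = 3.
(b) Checking where it meets the axes: every point of the z-axis in the box is on the surface; it meets the x-axis at x = 0 (among the integer gridlines); one y-axis crossing is at y = 0.
(c) These observations pin down the coefficients.

3*x^3 + 2*x^2*y - x*y*z - 2*x*z^2 - 3*y^3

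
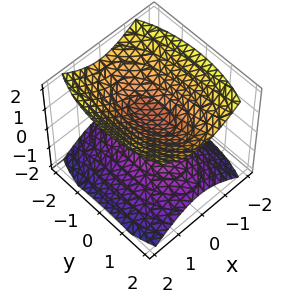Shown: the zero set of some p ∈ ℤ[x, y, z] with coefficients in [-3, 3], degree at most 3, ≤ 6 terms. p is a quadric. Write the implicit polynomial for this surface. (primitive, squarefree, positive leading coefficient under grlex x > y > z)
The picture has 2 separate pieces.
Degree: two sheets facing apart; a quadric, so deg p = 2.
Symmetries: the z ↦ −z reflection is a symmetry, so z appears only in even powers; mirror symmetry y ↦ −y ⇒ only even powers of y; the x ↦ −x reflection is a symmetry, so x appears only in even powers.
From the axis intercepts and sections: the surface avoids every integer y-axis point in the box; the surface avoids every integer x-axis point in the box.
Solving for integer coefficients yields p as stated.

3*x^2 + y^2 - 3*z^2 + 1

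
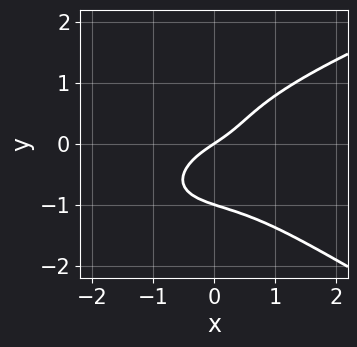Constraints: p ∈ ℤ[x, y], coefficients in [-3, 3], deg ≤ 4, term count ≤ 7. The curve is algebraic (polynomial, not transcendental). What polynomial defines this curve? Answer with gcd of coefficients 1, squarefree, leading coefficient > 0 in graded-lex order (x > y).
x*y^3 + 3*y^4 - 2*x^3 - 2*x + 3*y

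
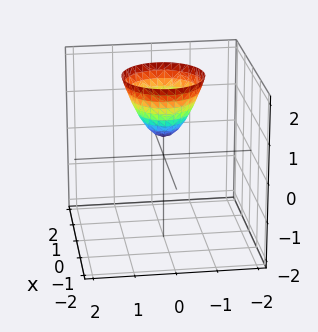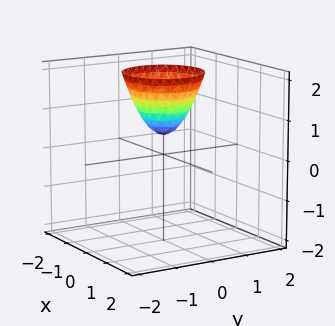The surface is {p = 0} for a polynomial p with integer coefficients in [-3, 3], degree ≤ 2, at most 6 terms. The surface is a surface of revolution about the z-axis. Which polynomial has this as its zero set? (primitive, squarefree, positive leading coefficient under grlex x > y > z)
3*x^2 + 3*y^2 - 2*z + 1

The degree is 2 — the shape is more complex than any degree-1 surface.
Symmetry: the z-axis is an axis of rotation, so x and y enter only as x² + y².
Reading off the gridlines: it misses every integer gridline on the y-axis; a circular section at z = 2 has radius exactly 1.
Putting this together gives p.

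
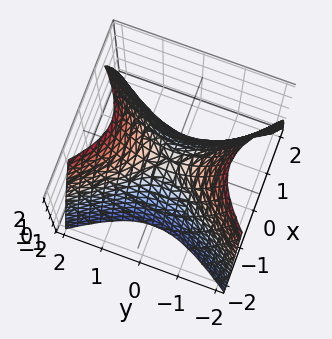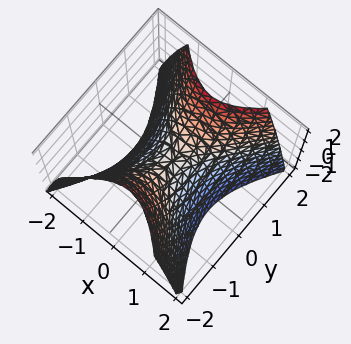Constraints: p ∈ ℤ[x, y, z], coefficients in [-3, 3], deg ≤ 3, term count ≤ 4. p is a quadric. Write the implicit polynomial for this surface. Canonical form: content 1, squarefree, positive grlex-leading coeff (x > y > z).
3*x^2 - 2*y^2 + 2*z

deg p = 2.
Symmetries: mirror symmetry y ↦ −y ⇒ only even powers of y; it's symmetric under x → −x, forcing even powers of x.
Against the integer gridlines: it meets the y-axis at y = 0 (among the integer gridlines); one x-axis crossing is at x = 0; one z-axis crossing is at z = 0.
Solving for integer coefficients yields p as stated.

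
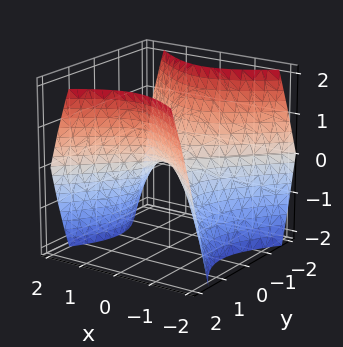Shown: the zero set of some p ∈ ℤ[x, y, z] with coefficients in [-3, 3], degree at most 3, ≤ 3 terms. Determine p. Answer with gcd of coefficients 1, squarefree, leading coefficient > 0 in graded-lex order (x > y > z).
First, deg p = 2.
Then, symmetries: it's symmetric under x → −x, forcing even powers of x; mirror symmetry y ↦ −y ⇒ only even powers of y.
Next, against the integer gridlines: it crosses the x-axis at the gridline x = 0; it crosses the y-axis at the gridline y = 0.
Finally, the integer polynomial consistent with all of this is the stated p.

x^2 - y^2 + z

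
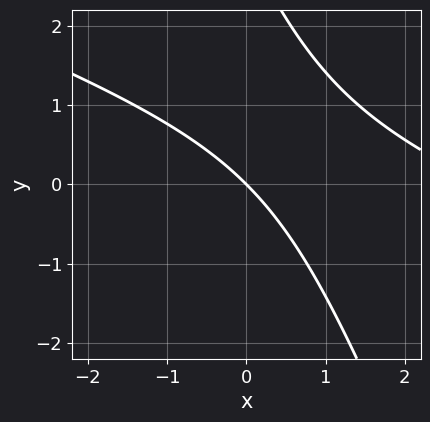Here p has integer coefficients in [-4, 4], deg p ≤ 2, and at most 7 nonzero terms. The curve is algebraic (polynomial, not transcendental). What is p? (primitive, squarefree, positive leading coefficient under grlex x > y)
x^2 + 3*x*y + y^2 - 3*x - 3*y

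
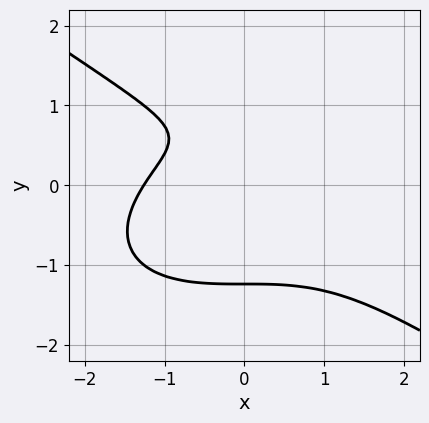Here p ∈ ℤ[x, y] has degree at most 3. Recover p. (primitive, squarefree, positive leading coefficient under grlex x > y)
(a) deg p = 3. The shape is more complex than any degree-2 curve.
(b) The integer polynomial consistent with all of this is the stated p.

x^3 + 3*y^3 - 3*y + 2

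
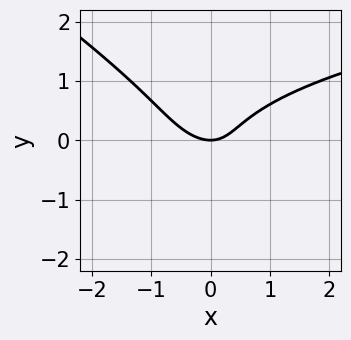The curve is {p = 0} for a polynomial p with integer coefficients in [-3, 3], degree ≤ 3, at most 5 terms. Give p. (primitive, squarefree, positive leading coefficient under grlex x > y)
Degree: no degree-2 curve has this shape, so deg p = 3.
Checking where it meets the axes: it meets the y-axis at y = 0 (among the integer gridlines); one x-axis crossing is at x = 0.
Putting this together gives p.

2*x*y^2 + 3*y^3 - 2*x^2 - x*y + 2*y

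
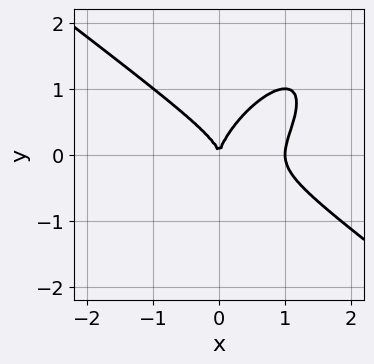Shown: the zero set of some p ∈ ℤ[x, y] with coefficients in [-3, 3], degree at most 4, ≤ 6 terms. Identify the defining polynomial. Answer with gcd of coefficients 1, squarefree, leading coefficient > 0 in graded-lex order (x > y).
deg p = 3.
Reading off the gridlines: one y-axis crossing is at y = 0; the x-axis gridline crossings are at x ∈ {0, 1}.
The integer polynomial consistent with all of this is the stated p.

x^3 - x*y^2 + y^3 - x^2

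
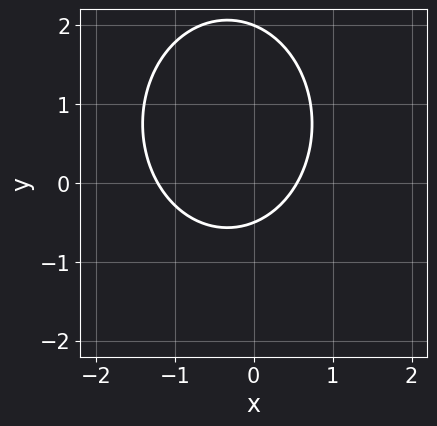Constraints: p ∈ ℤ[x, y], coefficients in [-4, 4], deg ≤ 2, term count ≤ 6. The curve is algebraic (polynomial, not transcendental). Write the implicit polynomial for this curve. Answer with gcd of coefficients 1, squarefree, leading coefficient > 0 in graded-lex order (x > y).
First, degree: no degree-1 curve has this shape, so deg p = 2.
Next, against the integer gridlines: one y-axis crossing is at y = 2.
Finally, assembling these constraints gives the stated polynomial.

3*x^2 + 2*y^2 + 2*x - 3*y - 2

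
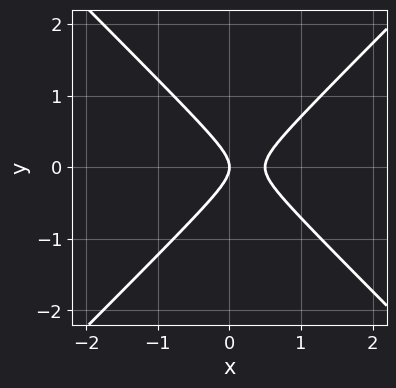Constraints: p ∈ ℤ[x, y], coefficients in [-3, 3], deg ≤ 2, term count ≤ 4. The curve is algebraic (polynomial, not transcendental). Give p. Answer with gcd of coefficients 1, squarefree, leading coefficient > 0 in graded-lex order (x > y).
2*x^2 - 2*y^2 - x

(a) The degree is 2 — no degree-1 curve has this shape.
(b) Symmetries: it's symmetric under y → −y, forcing even powers of y.
(c) Reading off the gridlines: one y-axis crossing is at y = 0; it meets the x-axis at x = 0 (among the integer gridlines).
(d) These observations pin down the coefficients.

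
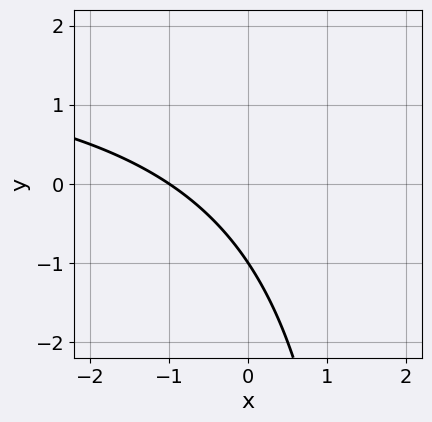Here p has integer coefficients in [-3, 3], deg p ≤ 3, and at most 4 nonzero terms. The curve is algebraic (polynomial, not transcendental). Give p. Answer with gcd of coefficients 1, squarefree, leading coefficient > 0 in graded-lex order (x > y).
x*y - 2*x - 2*y - 2

(a) Degree: no degree-1 curve has this shape, so deg p = 2.
(b) Against the integer gridlines: one x-axis crossing is at x = -1; one y-axis crossing is at y = -1.
(c) Fitting integer coefficients to these (and the overall shape) gives p.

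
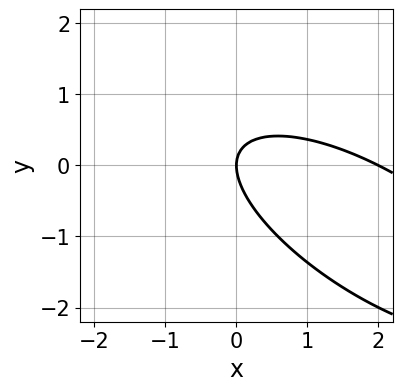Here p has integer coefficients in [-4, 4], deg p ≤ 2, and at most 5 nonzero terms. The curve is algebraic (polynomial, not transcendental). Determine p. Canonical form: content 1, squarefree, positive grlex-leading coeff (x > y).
x^2 + 2*x*y + 2*y^2 - 2*x

(a) Degree: the shape is more complex than any degree-1 curve, so deg p = 2.
(b) From the axis intercepts and sections: the x-axis gridline crossings are at x ∈ {0, 2}; it crosses the y-axis at the gridline y = 0.
(c) Fitting integer coefficients to these (and the overall shape) gives p.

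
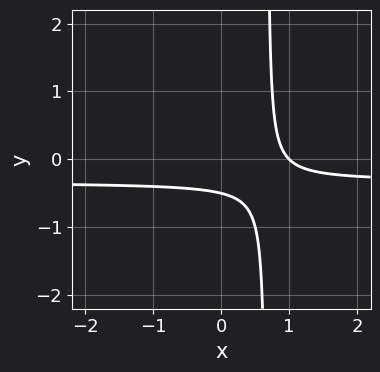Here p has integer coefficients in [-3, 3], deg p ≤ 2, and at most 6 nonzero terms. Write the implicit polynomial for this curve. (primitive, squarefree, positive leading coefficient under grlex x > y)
3*x*y + x - 2*y - 1

1. deg p = 2.
2. From the visible intercepts: it meets the x-axis at x = 1 (among the integer gridlines).
3. These observations pin down the coefficients.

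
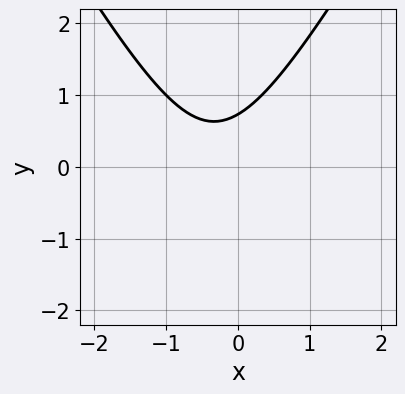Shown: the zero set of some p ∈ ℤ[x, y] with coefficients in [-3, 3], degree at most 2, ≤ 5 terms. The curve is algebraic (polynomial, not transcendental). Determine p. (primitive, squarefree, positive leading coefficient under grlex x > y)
3*x^2 - y^2 + 2*x - 2*y + 2

The degree is 2 — a generic line meets the curve in up to 2 points.
Against the integer gridlines: no x-intercept at any integer in the box.
Putting this together gives p.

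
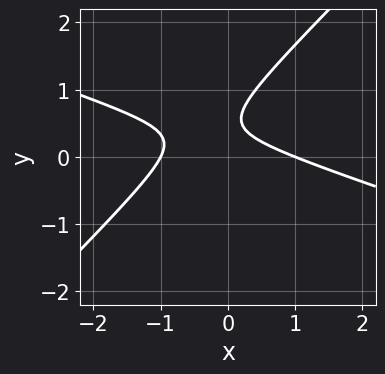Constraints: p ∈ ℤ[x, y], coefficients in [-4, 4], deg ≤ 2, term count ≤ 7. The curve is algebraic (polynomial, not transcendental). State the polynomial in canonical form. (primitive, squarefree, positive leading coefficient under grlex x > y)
(a) The degree is 2 — a generic line meets the curve in up to 2 points.
(b) From the visible intercepts: among the integer gridlines, it crosses the x-axis at x ∈ {-1, 1}; the curve avoids every integer y-axis point in the box.
(c) Fitting integer coefficients to these (and the overall shape) gives p.

x^2 + 2*x*y - 3*y^2 + 3*y - 1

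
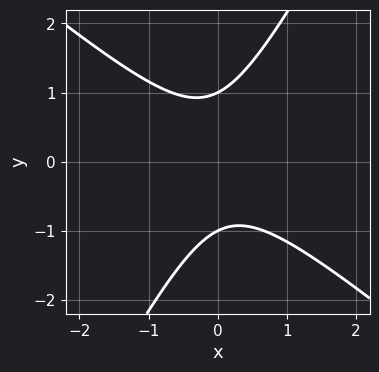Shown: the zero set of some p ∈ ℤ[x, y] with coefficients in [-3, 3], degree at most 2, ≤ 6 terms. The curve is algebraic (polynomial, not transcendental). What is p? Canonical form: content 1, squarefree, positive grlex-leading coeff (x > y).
(a) The degree is 2 — no degree-1 curve has this shape.
(b) Checking where it meets the axes: the curve avoids every integer x-axis point in the box; the y-axis gridline crossings are at y ∈ {-1, 1}.
(c) Assembling these constraints gives the stated polynomial.

3*x^2 + 2*x*y - 2*y^2 + 2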